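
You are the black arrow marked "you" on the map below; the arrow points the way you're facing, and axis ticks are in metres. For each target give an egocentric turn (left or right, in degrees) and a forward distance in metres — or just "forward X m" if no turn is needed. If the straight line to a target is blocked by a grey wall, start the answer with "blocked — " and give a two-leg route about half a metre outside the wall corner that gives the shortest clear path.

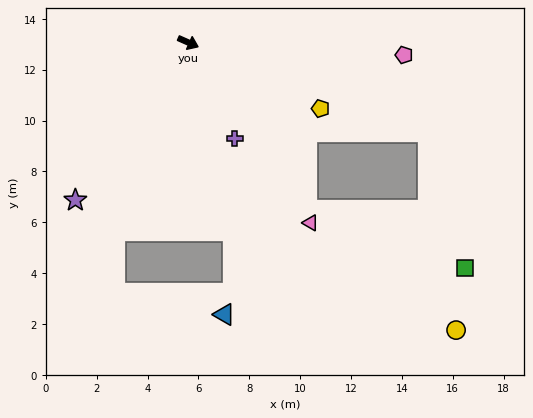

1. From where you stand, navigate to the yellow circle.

blocked — turn left 4°, forward 10.1 m, then turn right 62°, forward 7.9 m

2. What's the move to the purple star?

turn right 102°, forward 7.6 m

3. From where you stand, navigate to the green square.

blocked — turn left 4°, forward 10.1 m, then turn right 55°, forward 5.6 m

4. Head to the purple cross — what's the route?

turn right 40°, forward 4.2 m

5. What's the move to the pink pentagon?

turn left 21°, forward 8.5 m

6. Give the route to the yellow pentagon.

turn right 3°, forward 5.8 m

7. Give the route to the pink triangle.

turn right 32°, forward 8.6 m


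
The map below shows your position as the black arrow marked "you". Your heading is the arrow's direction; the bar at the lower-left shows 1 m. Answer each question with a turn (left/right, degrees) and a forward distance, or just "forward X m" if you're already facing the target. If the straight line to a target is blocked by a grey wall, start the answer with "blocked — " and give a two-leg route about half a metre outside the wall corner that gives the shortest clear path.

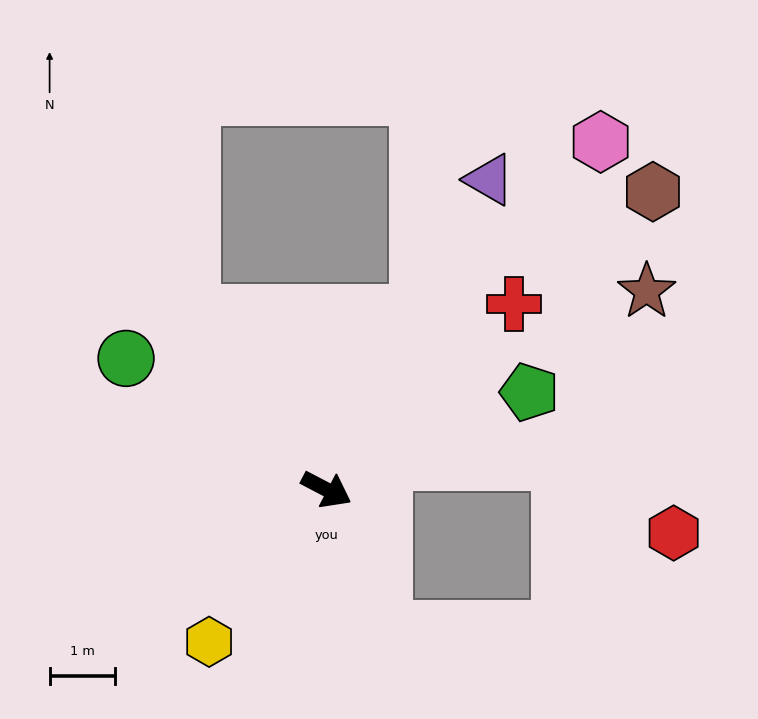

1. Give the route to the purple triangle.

turn left 90°, forward 5.3 m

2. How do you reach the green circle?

turn left 174°, forward 3.7 m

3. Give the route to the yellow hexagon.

turn right 100°, forward 2.9 m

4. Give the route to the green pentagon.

turn left 53°, forward 3.4 m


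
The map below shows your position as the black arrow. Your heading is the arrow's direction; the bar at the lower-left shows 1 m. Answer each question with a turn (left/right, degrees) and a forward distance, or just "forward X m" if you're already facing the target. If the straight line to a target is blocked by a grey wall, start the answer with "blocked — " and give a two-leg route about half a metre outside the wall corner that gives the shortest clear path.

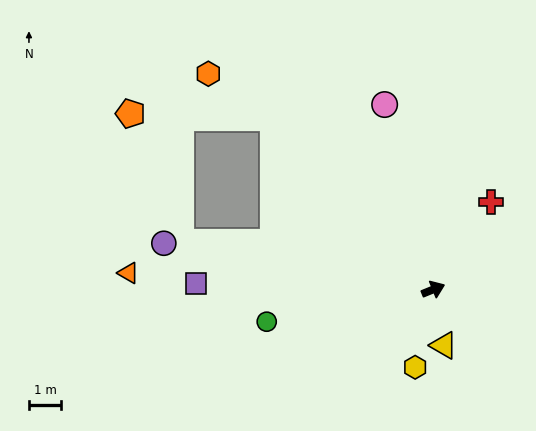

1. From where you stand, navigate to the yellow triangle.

turn right 102°, forward 1.8 m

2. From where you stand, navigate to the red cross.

turn left 35°, forward 3.2 m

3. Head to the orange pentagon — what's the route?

blocked — turn left 111°, forward 7.2 m, then turn left 45°, forward 4.4 m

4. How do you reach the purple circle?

turn left 148°, forward 8.4 m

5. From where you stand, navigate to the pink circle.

turn left 83°, forward 5.9 m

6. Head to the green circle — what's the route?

turn left 169°, forward 5.2 m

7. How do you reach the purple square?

turn left 156°, forward 7.3 m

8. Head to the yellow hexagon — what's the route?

turn right 125°, forward 2.5 m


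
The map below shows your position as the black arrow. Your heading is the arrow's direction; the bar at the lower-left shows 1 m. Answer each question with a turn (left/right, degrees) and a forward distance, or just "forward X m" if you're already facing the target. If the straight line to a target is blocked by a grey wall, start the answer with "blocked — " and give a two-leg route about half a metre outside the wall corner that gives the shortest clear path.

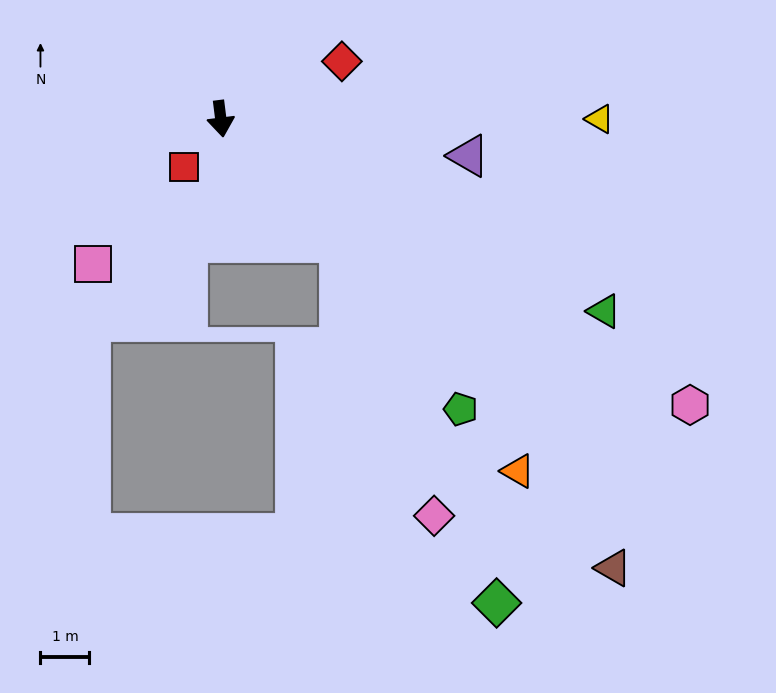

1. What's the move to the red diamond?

turn left 108°, forward 2.7 m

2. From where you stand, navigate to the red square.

turn right 44°, forward 1.2 m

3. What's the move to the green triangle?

turn left 56°, forward 8.8 m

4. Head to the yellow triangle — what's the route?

turn left 83°, forward 7.7 m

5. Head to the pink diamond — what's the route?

blocked — turn left 37°, forward 3.5 m, then turn right 25°, forward 5.9 m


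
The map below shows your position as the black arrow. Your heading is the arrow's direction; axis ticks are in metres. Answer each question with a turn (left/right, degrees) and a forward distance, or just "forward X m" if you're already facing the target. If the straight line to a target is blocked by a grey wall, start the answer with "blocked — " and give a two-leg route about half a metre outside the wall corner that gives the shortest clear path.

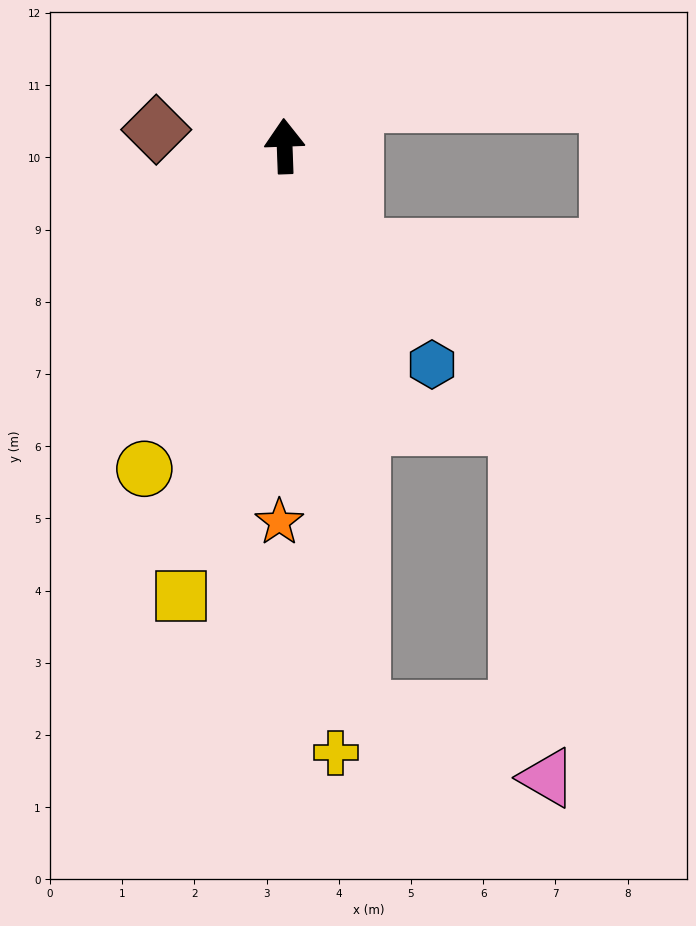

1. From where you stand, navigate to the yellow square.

turn left 165°, forward 6.4 m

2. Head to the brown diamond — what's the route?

turn left 81°, forward 1.8 m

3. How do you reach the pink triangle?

blocked — turn right 175°, forward 7.9 m, then turn left 63°, forward 2.8 m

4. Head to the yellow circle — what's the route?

turn left 154°, forward 4.9 m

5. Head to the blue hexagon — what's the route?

turn right 148°, forward 3.6 m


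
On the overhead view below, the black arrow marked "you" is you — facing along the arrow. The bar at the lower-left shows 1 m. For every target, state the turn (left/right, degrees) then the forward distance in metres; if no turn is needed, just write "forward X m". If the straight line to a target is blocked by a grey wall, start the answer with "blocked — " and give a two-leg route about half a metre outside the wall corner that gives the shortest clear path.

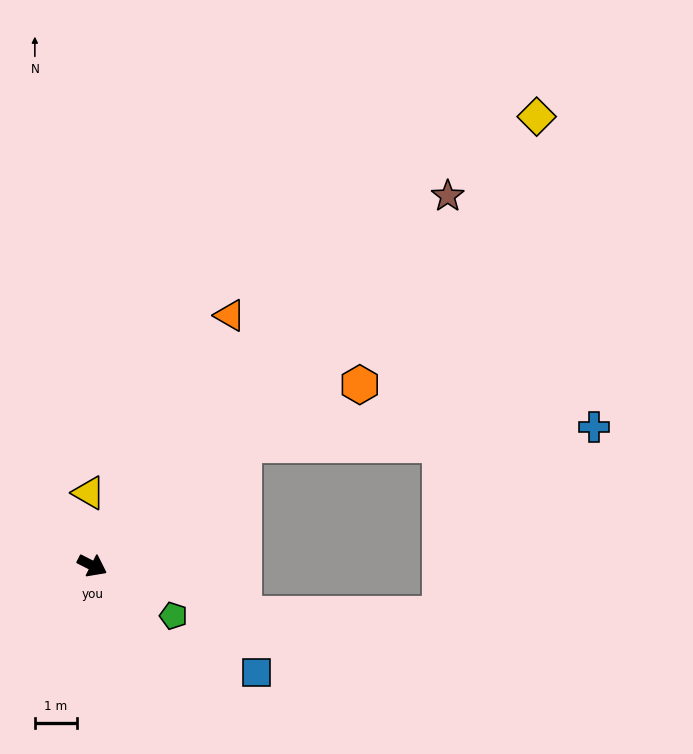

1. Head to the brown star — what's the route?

turn left 73°, forward 12.2 m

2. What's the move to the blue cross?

blocked — turn left 65°, forward 4.6 m, then turn right 35°, forward 8.3 m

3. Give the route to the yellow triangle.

turn left 120°, forward 1.7 m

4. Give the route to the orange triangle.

turn left 88°, forward 6.8 m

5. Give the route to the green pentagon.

turn right 5°, forward 2.3 m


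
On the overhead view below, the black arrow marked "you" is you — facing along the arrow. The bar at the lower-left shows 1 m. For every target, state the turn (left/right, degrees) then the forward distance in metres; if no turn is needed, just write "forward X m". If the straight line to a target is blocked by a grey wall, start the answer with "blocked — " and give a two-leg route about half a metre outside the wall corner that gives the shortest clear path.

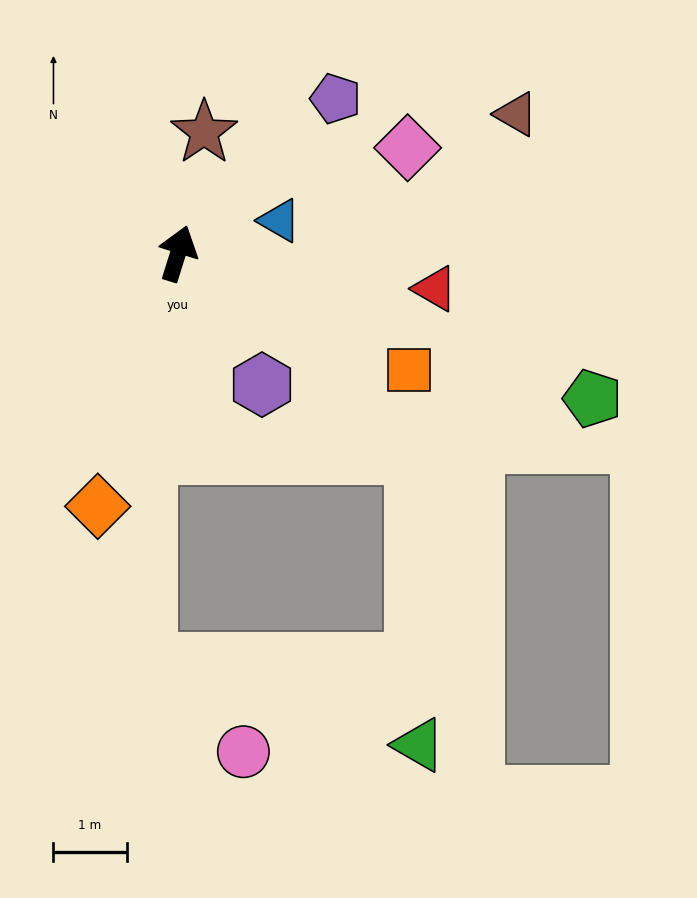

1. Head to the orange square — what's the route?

turn right 99°, forward 3.5 m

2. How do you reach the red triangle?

turn right 80°, forward 3.5 m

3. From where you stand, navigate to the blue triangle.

turn right 55°, forward 1.5 m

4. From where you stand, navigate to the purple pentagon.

turn right 28°, forward 3.0 m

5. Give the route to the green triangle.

blocked — turn right 113°, forward 4.3 m, then turn right 49°, forward 4.0 m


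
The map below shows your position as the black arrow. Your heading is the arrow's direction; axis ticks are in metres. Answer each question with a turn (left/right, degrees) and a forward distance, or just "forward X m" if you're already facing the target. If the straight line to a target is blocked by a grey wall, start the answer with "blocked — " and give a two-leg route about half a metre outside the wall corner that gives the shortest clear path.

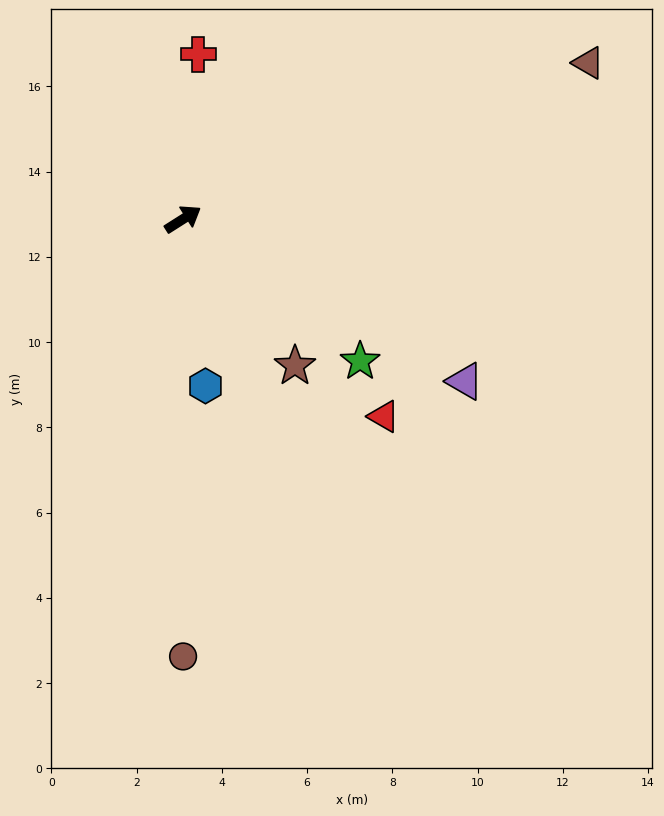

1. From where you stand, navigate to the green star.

turn right 71°, forward 5.3 m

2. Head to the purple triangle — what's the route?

turn right 62°, forward 7.6 m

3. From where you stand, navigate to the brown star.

turn right 85°, forward 4.3 m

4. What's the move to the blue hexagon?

turn right 115°, forward 3.9 m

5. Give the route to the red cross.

turn left 52°, forward 3.9 m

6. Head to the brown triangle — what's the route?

turn right 11°, forward 10.2 m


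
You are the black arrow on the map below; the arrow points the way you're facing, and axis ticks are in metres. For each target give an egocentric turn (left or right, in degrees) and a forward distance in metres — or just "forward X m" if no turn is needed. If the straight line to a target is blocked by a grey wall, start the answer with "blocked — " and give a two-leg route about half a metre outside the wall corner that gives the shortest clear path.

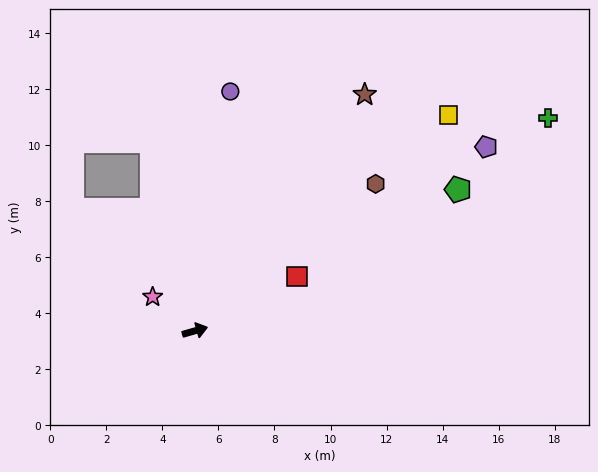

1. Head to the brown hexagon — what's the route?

turn left 23°, forward 8.3 m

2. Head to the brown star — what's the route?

turn left 38°, forward 10.4 m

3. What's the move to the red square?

turn left 12°, forward 4.1 m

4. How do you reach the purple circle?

turn left 66°, forward 8.6 m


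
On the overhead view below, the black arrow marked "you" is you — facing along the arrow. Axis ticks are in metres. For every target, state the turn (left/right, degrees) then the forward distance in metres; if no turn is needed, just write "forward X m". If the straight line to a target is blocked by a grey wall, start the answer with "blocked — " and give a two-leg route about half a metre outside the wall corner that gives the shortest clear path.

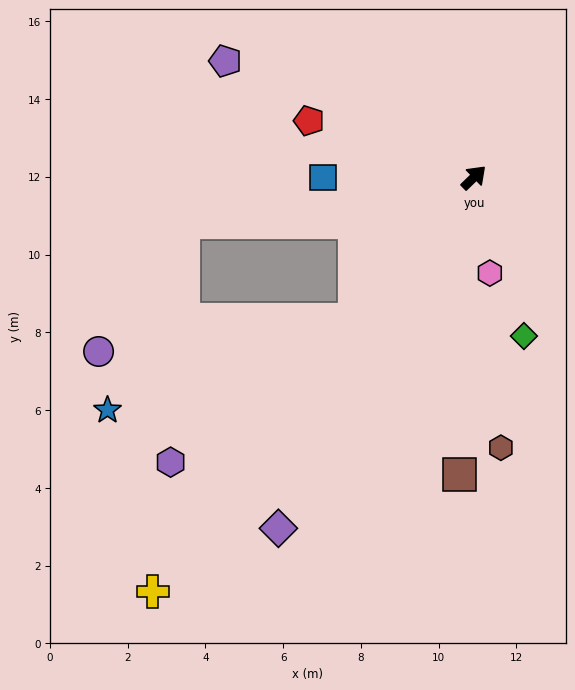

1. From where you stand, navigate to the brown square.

turn right 137°, forward 7.6 m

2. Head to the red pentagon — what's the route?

turn left 117°, forward 4.5 m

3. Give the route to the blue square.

turn left 136°, forward 3.9 m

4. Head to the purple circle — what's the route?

blocked — turn right 174°, forward 4.8 m, then turn right 43°, forward 6.6 m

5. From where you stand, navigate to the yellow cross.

turn right 172°, forward 13.5 m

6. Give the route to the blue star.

blocked — turn right 174°, forward 4.8 m, then turn right 30°, forward 6.8 m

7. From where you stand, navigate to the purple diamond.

turn right 163°, forward 10.3 m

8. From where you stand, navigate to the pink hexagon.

turn right 125°, forward 2.5 m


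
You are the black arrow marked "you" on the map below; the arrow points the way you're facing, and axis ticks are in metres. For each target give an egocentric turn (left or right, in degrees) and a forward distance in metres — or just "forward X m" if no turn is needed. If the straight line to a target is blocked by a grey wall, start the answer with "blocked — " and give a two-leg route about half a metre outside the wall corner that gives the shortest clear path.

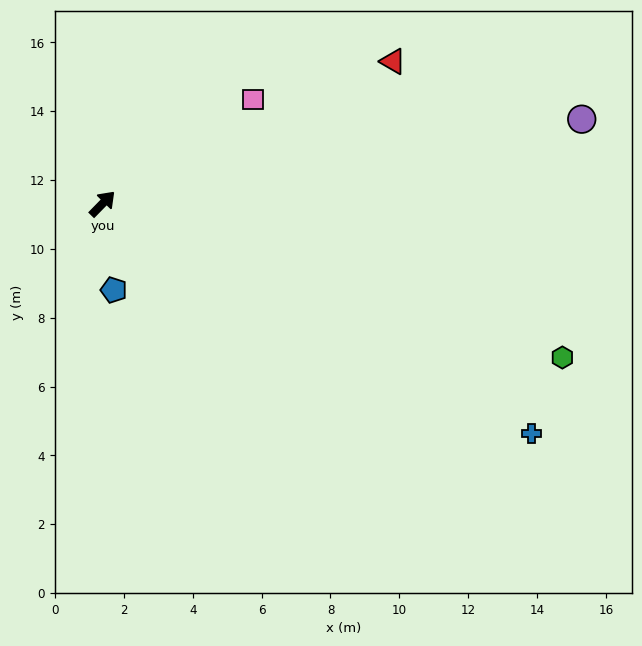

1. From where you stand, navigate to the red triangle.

turn right 20°, forward 9.4 m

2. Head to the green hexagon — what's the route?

turn right 64°, forward 14.1 m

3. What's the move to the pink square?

turn right 11°, forward 5.3 m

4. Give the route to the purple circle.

turn right 36°, forward 14.1 m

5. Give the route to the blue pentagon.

turn right 128°, forward 2.5 m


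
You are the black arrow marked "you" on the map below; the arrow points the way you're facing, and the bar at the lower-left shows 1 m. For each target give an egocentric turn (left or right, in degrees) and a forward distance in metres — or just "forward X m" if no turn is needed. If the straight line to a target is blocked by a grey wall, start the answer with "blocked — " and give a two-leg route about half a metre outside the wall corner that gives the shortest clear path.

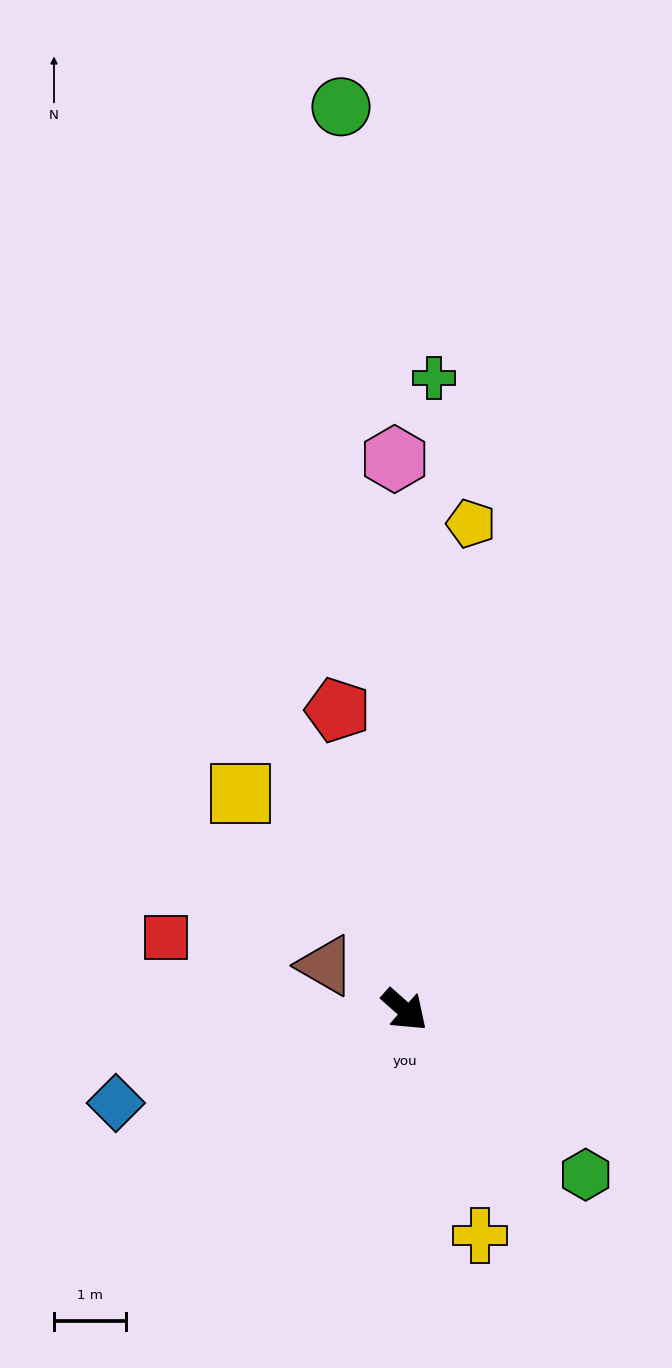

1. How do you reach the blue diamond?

turn right 121°, forward 4.2 m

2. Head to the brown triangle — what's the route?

turn right 168°, forward 1.3 m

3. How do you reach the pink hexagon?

turn left 133°, forward 7.6 m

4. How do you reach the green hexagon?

forward 3.4 m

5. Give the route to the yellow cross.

turn right 30°, forward 3.3 m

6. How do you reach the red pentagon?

turn left 144°, forward 4.3 m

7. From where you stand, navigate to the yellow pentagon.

turn left 124°, forward 6.8 m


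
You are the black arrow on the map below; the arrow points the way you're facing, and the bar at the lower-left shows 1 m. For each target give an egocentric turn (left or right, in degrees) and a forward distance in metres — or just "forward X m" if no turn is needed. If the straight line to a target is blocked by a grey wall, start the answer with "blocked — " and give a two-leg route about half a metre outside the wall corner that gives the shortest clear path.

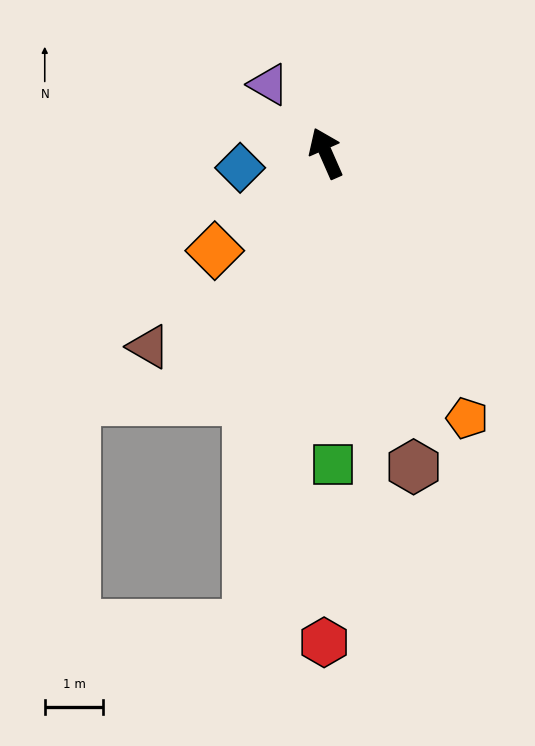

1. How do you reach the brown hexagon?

turn left 172°, forward 5.6 m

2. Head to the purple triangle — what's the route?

turn left 16°, forward 1.5 m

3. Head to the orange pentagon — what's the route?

turn right 176°, forward 5.1 m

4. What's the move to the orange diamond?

turn left 108°, forward 2.5 m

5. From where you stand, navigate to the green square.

turn left 158°, forward 5.3 m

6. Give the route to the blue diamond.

turn left 76°, forward 1.5 m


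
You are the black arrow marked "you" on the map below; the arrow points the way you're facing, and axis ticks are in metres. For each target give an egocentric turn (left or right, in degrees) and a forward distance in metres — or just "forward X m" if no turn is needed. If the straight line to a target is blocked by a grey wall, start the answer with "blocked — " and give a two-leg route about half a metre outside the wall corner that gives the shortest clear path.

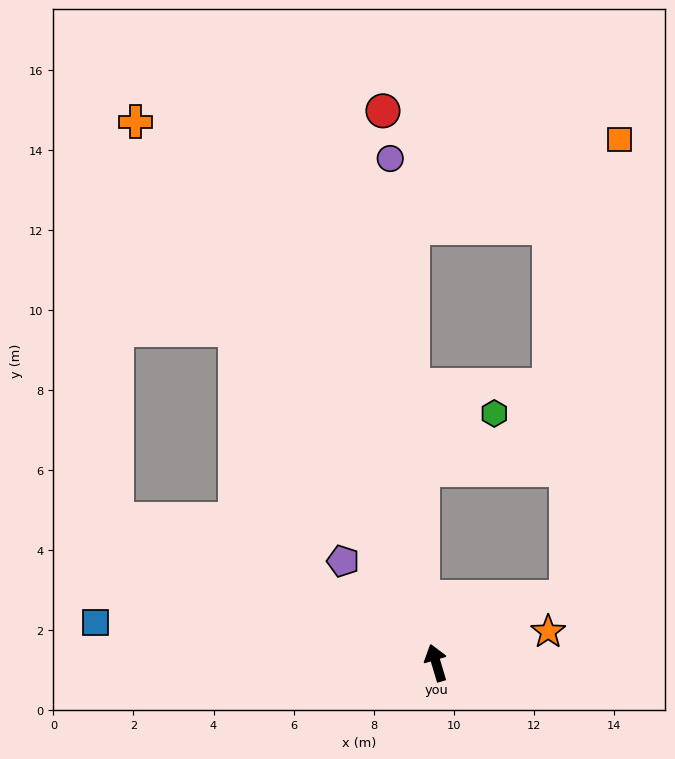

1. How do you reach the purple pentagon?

turn left 26°, forward 3.4 m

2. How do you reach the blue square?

turn left 67°, forward 8.6 m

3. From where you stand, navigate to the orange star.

turn right 91°, forward 2.9 m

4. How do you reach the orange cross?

turn left 12°, forward 15.5 m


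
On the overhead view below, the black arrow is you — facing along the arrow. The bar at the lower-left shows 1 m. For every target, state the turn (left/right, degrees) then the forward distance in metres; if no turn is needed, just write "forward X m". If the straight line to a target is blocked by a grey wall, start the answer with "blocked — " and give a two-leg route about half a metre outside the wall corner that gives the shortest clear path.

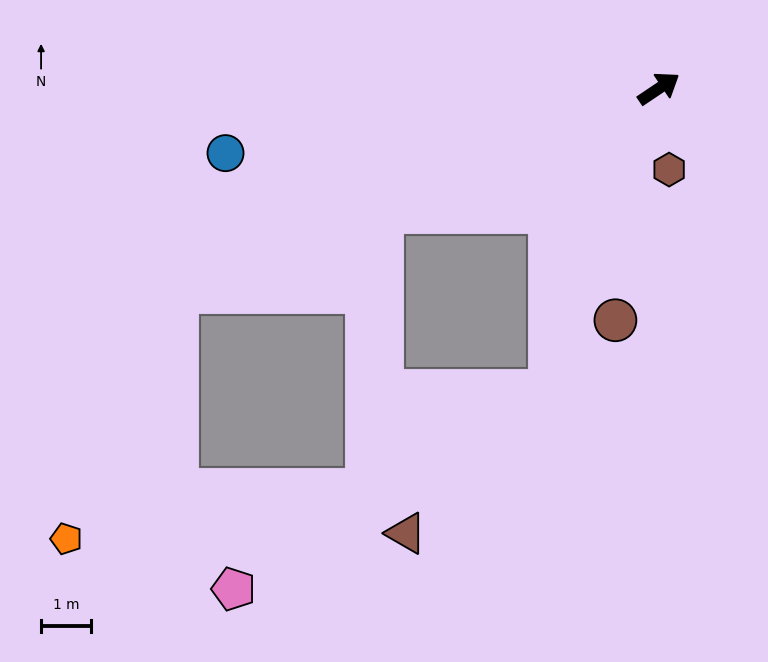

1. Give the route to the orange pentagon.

blocked — turn left 169°, forward 10.4 m, then turn left 43°, forward 5.4 m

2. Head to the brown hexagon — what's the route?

turn right 117°, forward 1.6 m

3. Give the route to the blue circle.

turn left 155°, forward 8.7 m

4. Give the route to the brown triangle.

blocked — turn right 144°, forward 6.4 m, then turn right 25°, forward 4.0 m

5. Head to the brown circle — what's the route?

turn right 135°, forward 4.7 m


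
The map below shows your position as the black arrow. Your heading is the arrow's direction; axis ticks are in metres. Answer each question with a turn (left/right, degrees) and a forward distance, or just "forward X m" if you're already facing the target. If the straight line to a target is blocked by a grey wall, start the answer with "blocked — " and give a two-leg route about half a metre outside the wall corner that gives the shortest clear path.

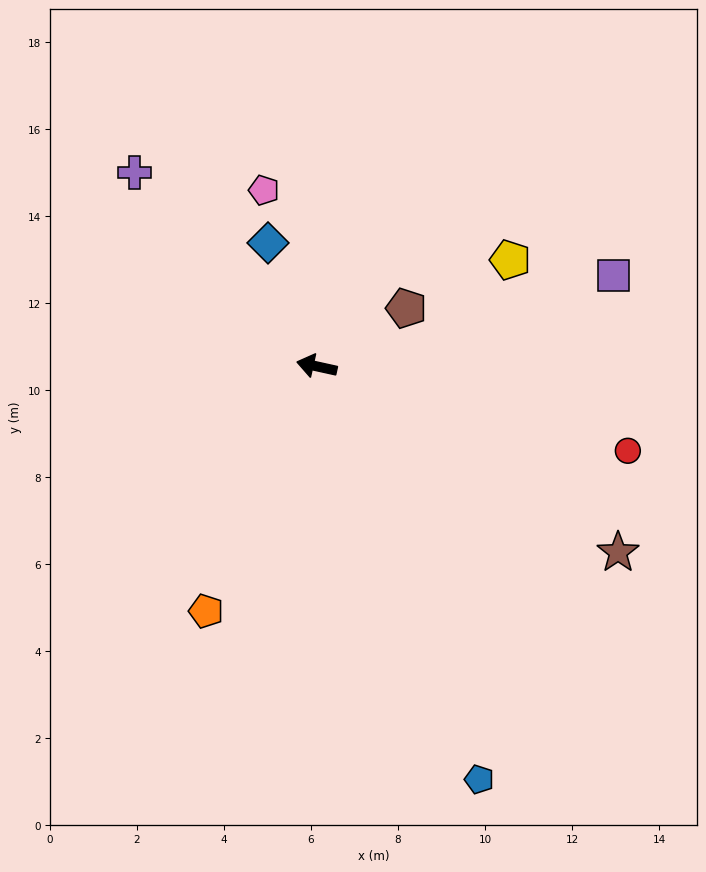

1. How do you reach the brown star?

turn left 161°, forward 8.1 m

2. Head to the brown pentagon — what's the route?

turn right 135°, forward 2.5 m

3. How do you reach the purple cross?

turn right 34°, forward 6.1 m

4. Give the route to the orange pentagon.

turn left 78°, forward 6.2 m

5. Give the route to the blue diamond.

turn right 56°, forward 3.1 m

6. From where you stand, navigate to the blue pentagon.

turn left 124°, forward 10.2 m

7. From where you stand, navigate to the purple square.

turn right 151°, forward 7.1 m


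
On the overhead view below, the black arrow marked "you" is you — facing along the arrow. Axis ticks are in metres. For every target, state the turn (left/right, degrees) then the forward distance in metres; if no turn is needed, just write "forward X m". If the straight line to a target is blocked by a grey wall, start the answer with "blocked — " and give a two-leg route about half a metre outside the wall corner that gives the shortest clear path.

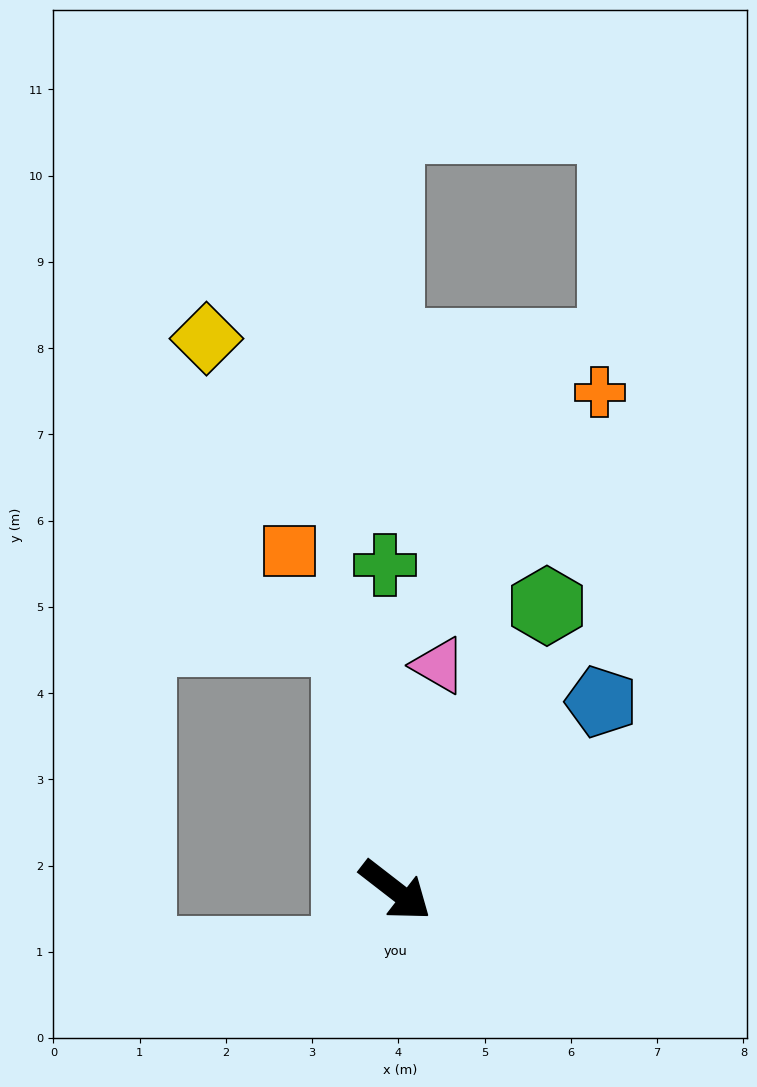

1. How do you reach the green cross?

turn left 130°, forward 3.8 m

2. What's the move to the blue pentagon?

turn left 80°, forward 3.2 m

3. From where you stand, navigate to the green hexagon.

turn left 100°, forward 3.7 m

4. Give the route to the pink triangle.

turn left 117°, forward 2.7 m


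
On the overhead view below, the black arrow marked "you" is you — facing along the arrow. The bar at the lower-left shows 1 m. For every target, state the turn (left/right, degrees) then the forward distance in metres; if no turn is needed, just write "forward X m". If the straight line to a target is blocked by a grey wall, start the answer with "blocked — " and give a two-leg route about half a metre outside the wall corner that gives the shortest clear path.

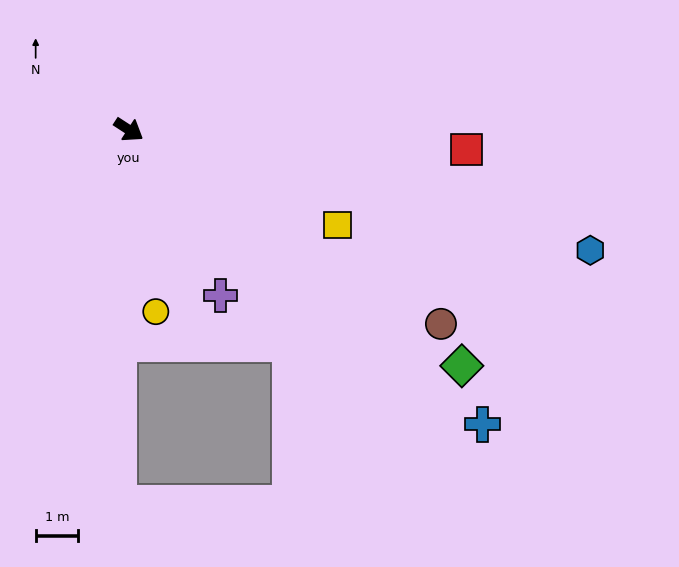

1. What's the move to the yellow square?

turn left 8°, forward 5.4 m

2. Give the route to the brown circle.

forward 8.7 m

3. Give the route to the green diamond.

turn right 2°, forward 9.6 m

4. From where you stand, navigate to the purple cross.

turn right 28°, forward 4.5 m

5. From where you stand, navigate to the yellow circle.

turn right 49°, forward 4.3 m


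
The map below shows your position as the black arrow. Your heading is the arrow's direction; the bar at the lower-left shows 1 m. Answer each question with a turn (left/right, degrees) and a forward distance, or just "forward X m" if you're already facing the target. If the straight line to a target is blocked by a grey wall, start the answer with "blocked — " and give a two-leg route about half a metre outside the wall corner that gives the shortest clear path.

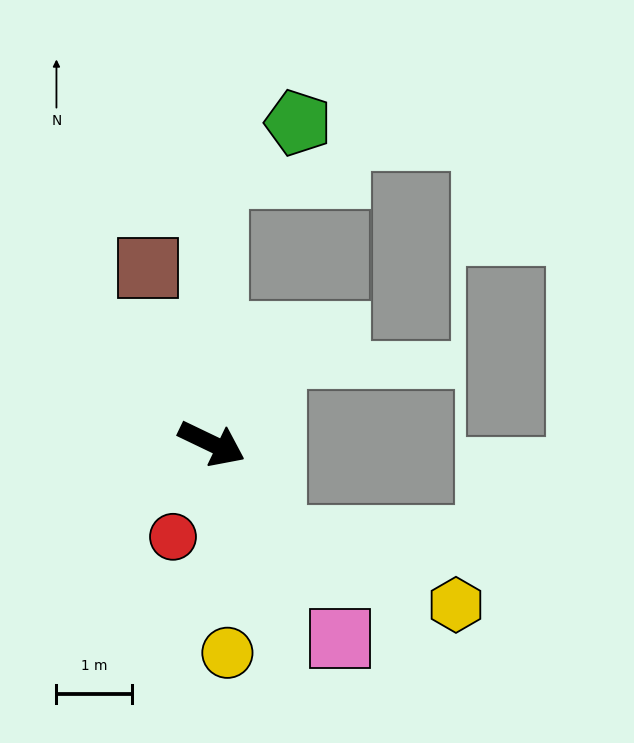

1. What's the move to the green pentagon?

blocked — turn left 115°, forward 3.5 m, then turn right 57°, forward 1.3 m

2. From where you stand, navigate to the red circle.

turn right 87°, forward 1.3 m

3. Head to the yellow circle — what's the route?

turn right 60°, forward 2.8 m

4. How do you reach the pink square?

turn right 31°, forward 3.1 m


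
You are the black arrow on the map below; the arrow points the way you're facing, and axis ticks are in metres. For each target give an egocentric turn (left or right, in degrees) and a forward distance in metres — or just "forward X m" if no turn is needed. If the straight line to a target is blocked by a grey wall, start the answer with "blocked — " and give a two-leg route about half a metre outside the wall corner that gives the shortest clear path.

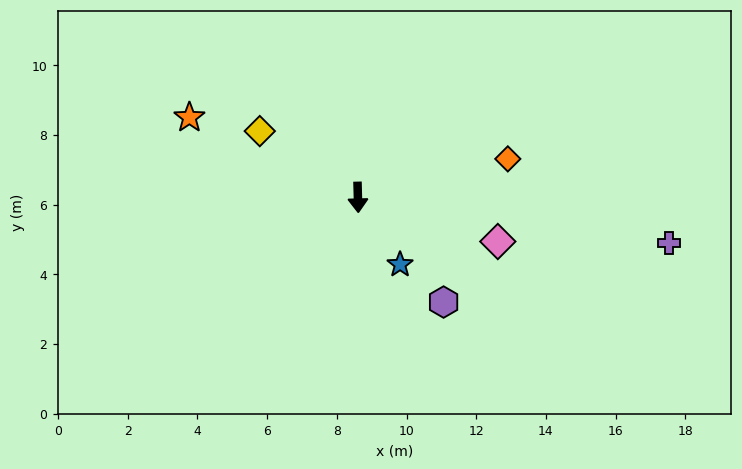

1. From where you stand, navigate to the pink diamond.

turn left 71°, forward 4.2 m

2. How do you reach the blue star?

turn left 31°, forward 2.3 m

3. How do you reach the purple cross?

turn left 80°, forward 9.0 m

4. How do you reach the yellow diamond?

turn right 126°, forward 3.4 m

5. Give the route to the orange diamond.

turn left 103°, forward 4.4 m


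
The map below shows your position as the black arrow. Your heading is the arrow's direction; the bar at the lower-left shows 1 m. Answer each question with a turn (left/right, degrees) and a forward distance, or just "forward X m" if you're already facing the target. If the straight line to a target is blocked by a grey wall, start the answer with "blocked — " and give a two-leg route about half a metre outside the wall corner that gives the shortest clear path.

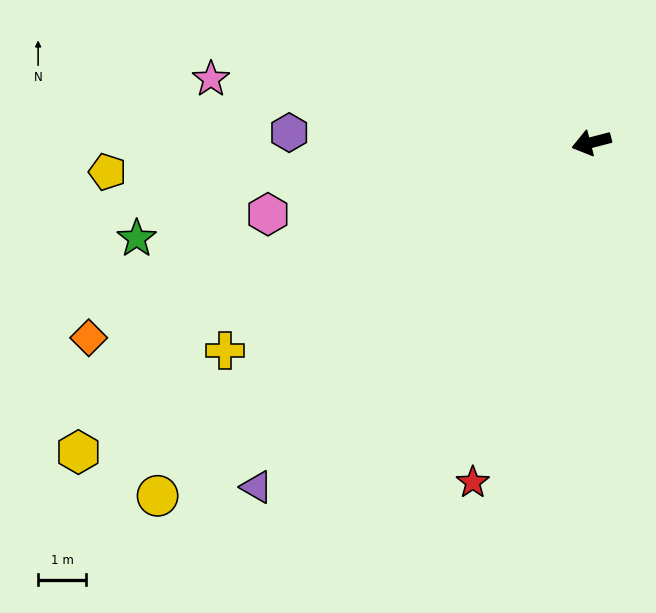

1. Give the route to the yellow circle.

turn left 25°, forward 11.7 m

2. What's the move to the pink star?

turn right 24°, forward 8.1 m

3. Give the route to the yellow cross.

turn left 15°, forward 8.8 m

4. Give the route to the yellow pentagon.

turn right 11°, forward 10.2 m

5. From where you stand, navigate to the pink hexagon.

turn right 2°, forward 7.0 m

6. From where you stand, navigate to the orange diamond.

turn left 7°, forward 11.3 m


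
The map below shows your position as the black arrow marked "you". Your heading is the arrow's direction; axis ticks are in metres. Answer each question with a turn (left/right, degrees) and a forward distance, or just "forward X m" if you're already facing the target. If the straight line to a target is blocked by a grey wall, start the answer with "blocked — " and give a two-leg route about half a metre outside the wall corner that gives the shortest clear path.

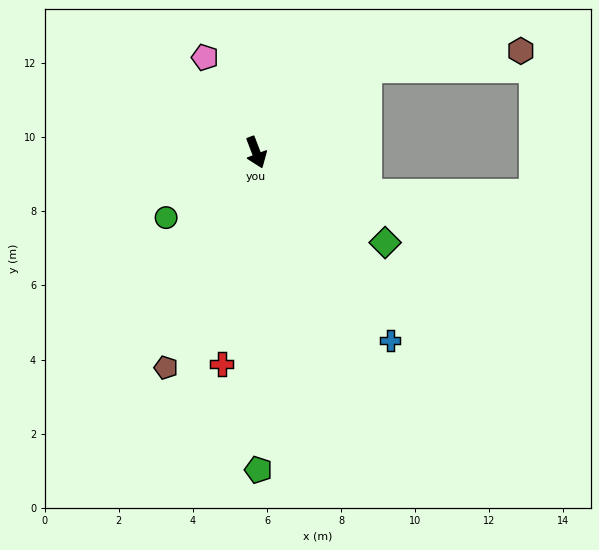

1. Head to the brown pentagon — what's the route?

turn right 44°, forward 6.3 m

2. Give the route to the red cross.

turn right 30°, forward 5.8 m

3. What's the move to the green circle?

turn right 75°, forward 3.0 m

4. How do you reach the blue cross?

turn left 14°, forward 6.2 m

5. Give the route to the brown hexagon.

blocked — turn left 107°, forward 3.7 m, then turn right 32°, forward 4.2 m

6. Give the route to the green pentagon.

turn right 21°, forward 8.6 m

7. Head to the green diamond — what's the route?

turn left 34°, forward 4.2 m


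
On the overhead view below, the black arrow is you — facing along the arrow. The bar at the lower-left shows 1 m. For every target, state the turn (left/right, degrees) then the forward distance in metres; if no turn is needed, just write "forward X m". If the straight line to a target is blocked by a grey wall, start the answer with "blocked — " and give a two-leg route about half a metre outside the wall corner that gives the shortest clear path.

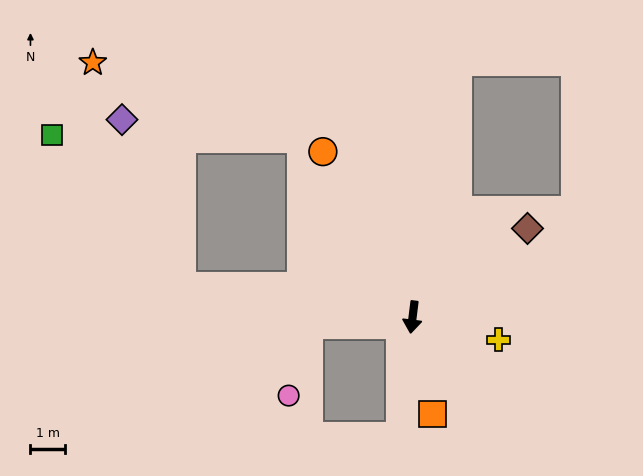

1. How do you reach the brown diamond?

turn left 135°, forward 4.3 m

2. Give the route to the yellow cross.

turn left 82°, forward 2.6 m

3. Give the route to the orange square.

turn left 19°, forward 2.9 m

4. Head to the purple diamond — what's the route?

blocked — turn right 91°, forward 6.8 m, then turn right 62°, forward 5.2 m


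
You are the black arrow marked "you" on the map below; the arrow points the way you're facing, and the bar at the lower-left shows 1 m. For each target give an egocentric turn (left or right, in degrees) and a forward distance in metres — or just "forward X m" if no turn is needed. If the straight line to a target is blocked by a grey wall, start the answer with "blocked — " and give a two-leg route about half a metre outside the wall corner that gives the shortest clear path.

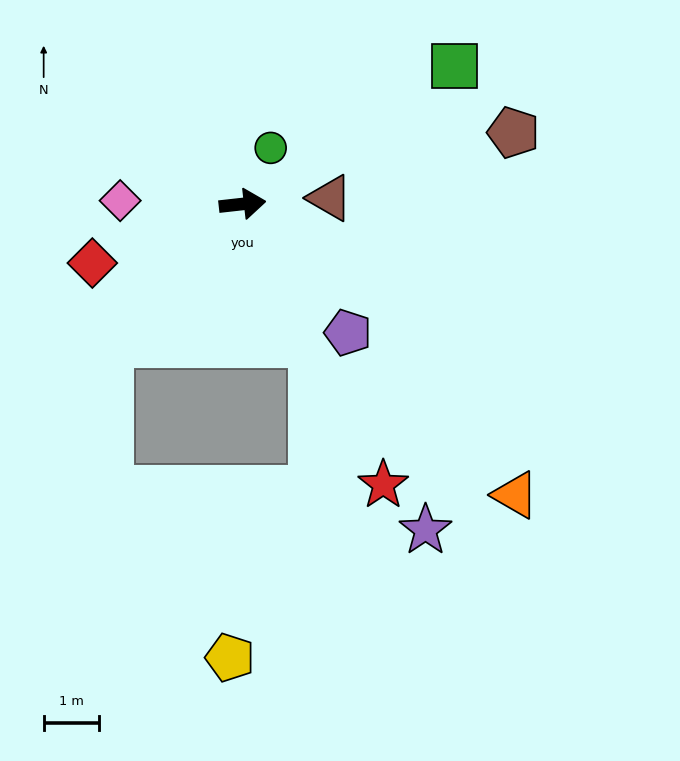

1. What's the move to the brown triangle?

turn right 2°, forward 1.6 m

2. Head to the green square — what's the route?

turn left 27°, forward 4.5 m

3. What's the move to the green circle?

turn left 57°, forward 1.1 m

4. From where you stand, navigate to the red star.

turn right 70°, forward 5.6 m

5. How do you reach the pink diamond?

turn left 172°, forward 2.2 m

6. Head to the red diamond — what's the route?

turn right 165°, forward 2.9 m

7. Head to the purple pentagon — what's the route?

turn right 57°, forward 3.0 m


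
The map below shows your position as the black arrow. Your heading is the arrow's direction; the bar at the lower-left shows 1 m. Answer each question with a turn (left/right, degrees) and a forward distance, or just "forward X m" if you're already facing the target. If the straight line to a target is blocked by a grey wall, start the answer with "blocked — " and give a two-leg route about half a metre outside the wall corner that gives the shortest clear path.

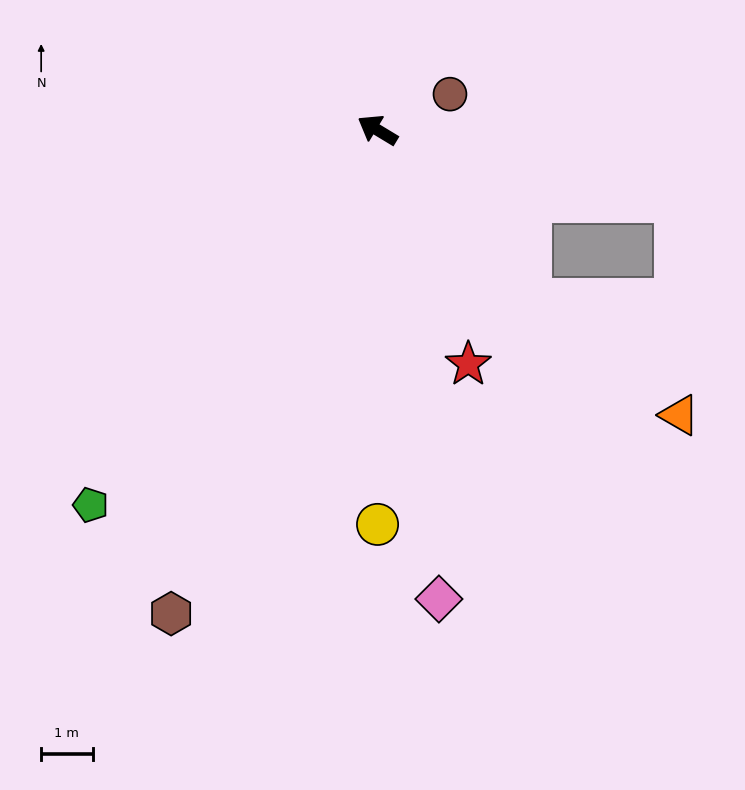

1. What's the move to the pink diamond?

turn left 129°, forward 9.2 m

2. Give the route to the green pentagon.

turn left 84°, forward 9.2 m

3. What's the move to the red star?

turn left 142°, forward 4.9 m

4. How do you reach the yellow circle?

turn left 121°, forward 7.7 m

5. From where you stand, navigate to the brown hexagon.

turn left 98°, forward 10.2 m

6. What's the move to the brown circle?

turn right 123°, forward 1.6 m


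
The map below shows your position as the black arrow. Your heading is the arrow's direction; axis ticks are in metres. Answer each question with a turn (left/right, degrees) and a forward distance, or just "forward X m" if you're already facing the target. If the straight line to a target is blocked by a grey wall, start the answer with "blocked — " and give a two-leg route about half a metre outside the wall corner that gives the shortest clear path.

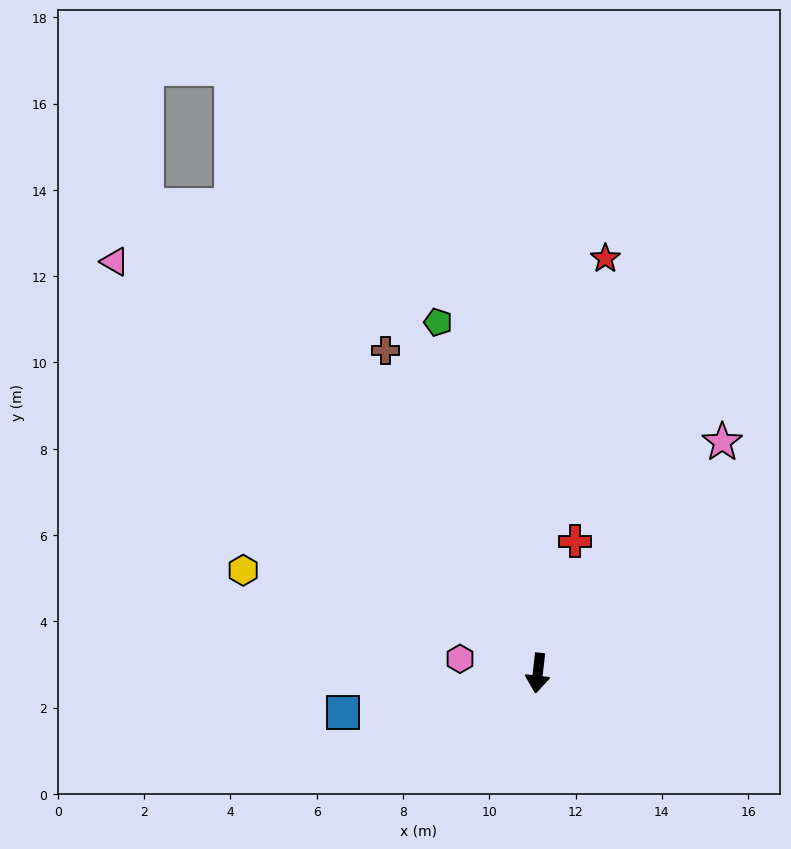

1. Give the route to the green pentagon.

turn right 158°, forward 8.5 m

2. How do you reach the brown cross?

turn right 148°, forward 8.3 m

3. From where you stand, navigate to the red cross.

turn left 171°, forward 3.2 m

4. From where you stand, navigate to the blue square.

turn right 72°, forward 4.6 m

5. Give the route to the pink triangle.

turn right 128°, forward 13.7 m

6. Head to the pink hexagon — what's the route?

turn right 94°, forward 1.8 m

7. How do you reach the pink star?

turn left 148°, forward 6.9 m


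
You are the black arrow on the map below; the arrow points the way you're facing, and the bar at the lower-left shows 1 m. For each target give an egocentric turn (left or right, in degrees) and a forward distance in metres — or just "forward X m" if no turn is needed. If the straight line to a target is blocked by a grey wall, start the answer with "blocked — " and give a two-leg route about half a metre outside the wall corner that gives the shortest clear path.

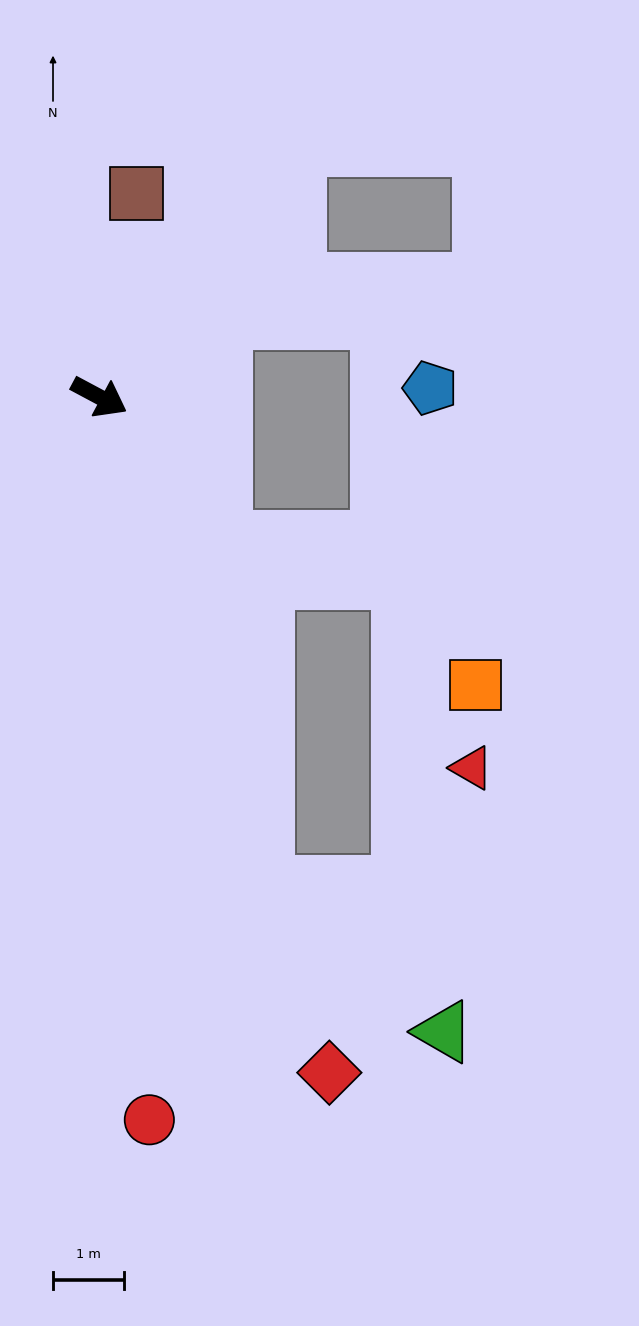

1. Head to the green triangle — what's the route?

blocked — turn right 43°, forward 7.3 m, then turn left 32°, forward 3.2 m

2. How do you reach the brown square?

turn left 108°, forward 2.9 m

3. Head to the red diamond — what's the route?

turn right 43°, forward 10.0 m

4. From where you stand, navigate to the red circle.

turn right 58°, forward 10.2 m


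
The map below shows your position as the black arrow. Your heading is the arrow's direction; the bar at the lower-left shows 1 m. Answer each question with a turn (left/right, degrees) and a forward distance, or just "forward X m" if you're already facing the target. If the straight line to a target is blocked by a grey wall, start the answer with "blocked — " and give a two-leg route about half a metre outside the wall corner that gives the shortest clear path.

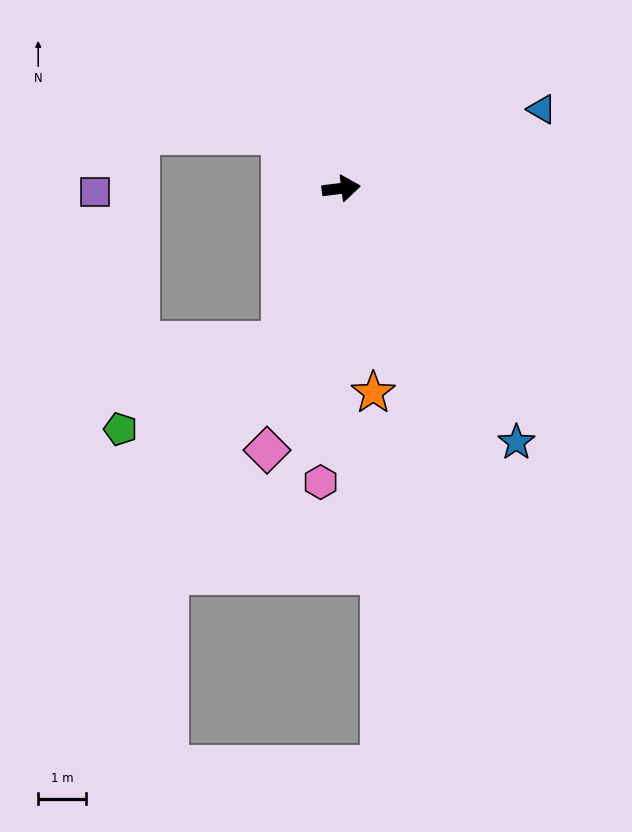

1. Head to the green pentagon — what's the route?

blocked — turn right 119°, forward 3.4 m, then turn right 39°, forward 3.8 m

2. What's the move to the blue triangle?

turn left 14°, forward 4.5 m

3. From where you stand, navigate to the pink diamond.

turn right 113°, forward 5.7 m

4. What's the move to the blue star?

turn right 62°, forward 6.4 m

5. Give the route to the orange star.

turn right 88°, forward 4.3 m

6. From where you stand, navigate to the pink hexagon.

turn right 101°, forward 6.1 m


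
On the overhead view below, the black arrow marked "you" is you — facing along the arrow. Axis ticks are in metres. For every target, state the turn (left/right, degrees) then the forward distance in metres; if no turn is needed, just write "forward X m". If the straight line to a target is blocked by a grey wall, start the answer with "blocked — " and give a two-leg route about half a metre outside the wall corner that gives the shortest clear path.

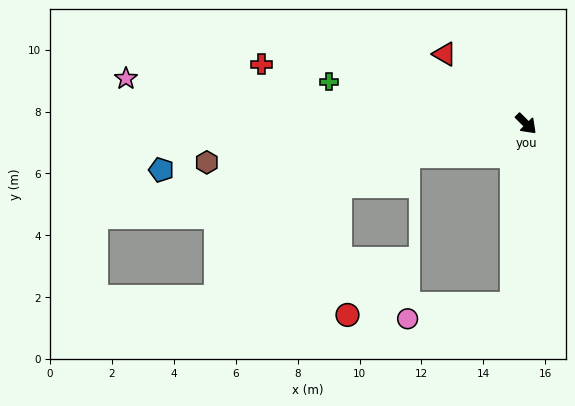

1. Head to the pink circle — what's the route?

blocked — turn right 49°, forward 5.9 m, then turn right 78°, forward 3.4 m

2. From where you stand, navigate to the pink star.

turn right 141°, forward 13.0 m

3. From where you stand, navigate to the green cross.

turn right 147°, forward 6.5 m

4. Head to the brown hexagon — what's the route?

turn right 128°, forward 10.4 m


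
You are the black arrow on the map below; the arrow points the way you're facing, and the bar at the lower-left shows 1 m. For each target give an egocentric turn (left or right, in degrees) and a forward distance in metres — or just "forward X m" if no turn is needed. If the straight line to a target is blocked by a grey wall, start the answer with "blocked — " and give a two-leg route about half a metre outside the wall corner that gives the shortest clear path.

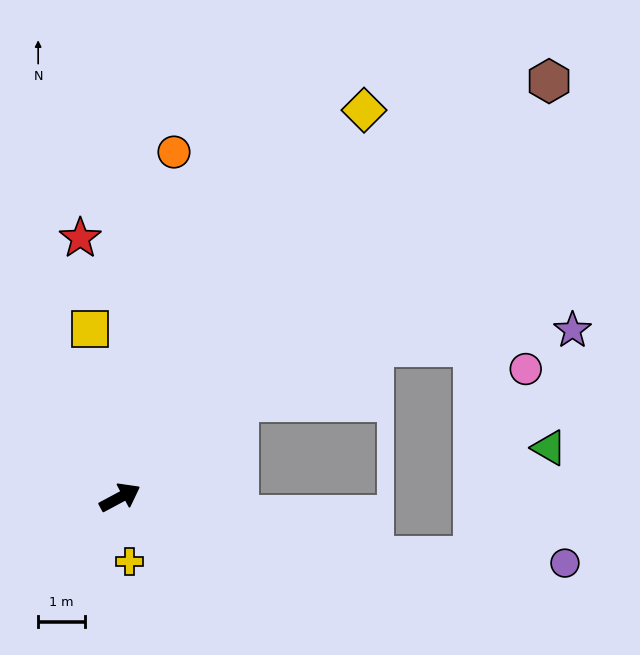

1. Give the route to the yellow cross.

turn right 110°, forward 1.4 m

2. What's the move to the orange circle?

turn left 53°, forward 7.5 m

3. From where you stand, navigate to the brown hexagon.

turn left 16°, forward 12.8 m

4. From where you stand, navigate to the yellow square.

turn left 72°, forward 3.7 m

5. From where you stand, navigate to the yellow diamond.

turn left 30°, forward 9.8 m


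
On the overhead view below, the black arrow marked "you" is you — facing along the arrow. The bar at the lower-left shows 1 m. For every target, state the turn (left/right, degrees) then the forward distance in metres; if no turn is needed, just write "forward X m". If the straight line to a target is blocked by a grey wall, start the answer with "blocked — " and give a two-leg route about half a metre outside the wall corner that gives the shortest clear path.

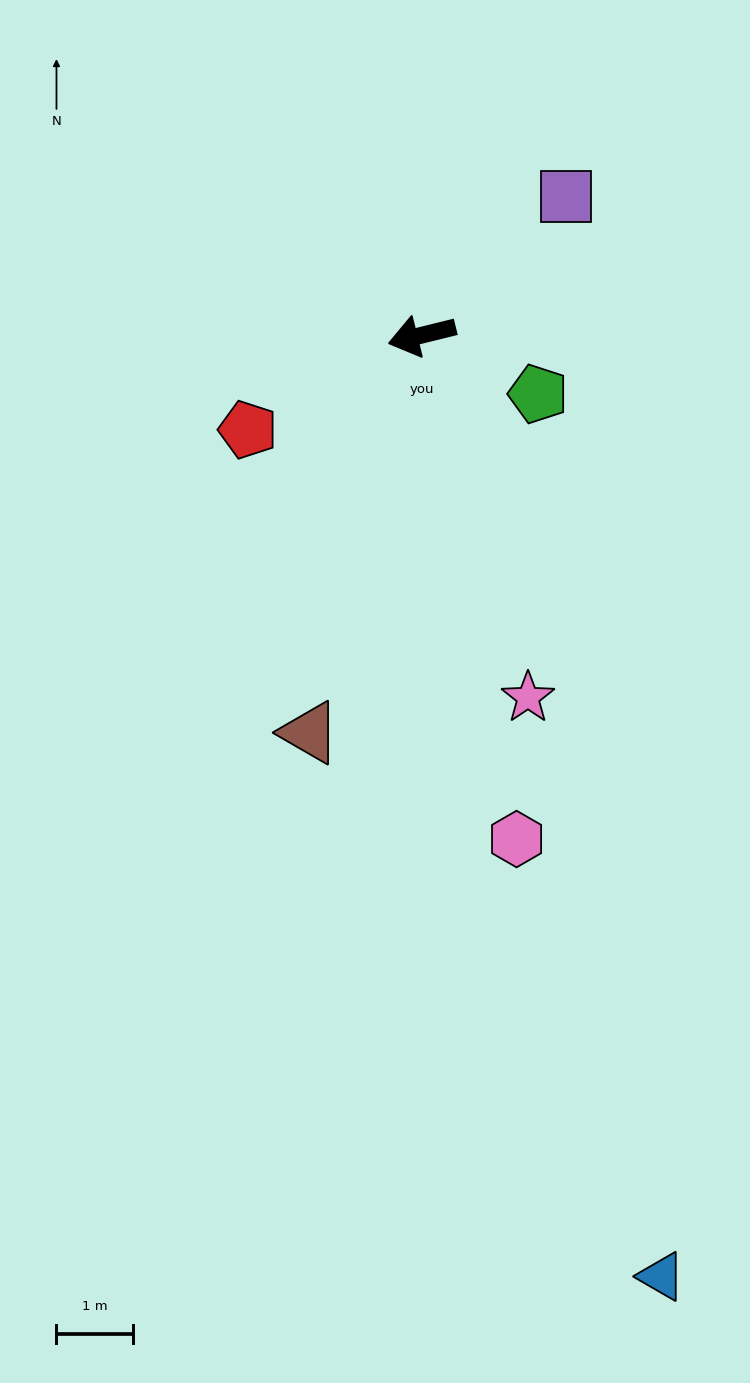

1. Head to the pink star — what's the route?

turn left 92°, forward 4.9 m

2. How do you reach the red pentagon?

turn left 15°, forward 2.6 m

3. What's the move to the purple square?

turn right 150°, forward 2.6 m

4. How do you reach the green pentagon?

turn left 139°, forward 1.7 m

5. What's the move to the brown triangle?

turn left 60°, forward 5.4 m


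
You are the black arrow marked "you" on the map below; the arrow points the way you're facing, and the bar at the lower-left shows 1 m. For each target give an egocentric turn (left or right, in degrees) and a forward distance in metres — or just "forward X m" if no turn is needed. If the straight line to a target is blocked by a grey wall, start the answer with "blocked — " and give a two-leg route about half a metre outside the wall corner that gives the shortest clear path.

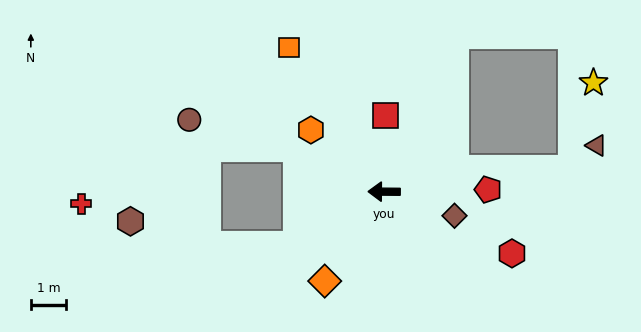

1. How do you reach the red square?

turn right 90°, forward 2.2 m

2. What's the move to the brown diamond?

turn left 162°, forward 2.1 m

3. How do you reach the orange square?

turn right 56°, forward 4.9 m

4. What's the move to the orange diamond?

turn left 57°, forward 3.1 m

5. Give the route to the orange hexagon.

turn right 40°, forward 2.7 m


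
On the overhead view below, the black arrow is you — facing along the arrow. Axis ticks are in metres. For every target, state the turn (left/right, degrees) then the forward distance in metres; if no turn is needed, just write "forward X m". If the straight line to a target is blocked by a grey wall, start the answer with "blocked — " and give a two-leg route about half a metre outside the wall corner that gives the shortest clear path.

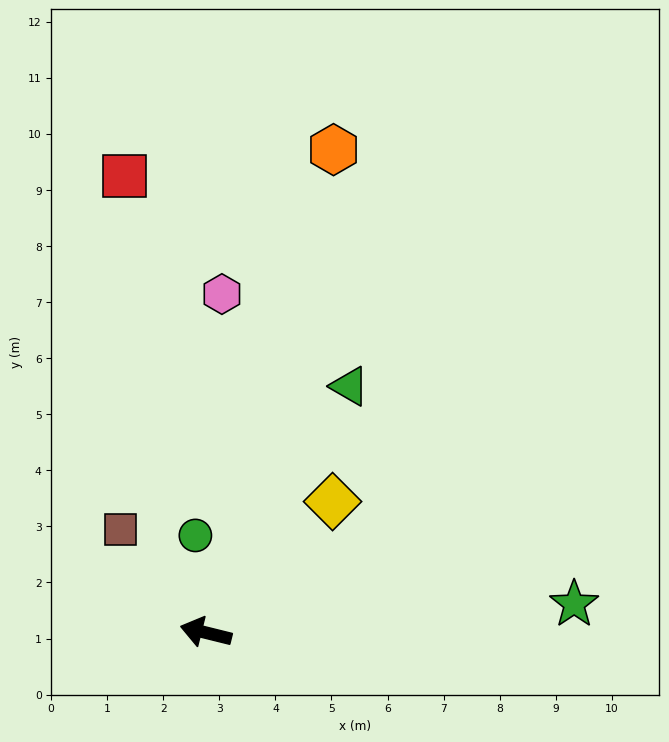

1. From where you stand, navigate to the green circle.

turn right 70°, forward 1.7 m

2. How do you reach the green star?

turn right 162°, forward 6.6 m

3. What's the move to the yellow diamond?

turn right 120°, forward 3.3 m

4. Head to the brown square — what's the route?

turn right 36°, forward 2.4 m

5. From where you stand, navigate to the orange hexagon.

turn right 91°, forward 8.9 m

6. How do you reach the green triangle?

turn right 106°, forward 5.1 m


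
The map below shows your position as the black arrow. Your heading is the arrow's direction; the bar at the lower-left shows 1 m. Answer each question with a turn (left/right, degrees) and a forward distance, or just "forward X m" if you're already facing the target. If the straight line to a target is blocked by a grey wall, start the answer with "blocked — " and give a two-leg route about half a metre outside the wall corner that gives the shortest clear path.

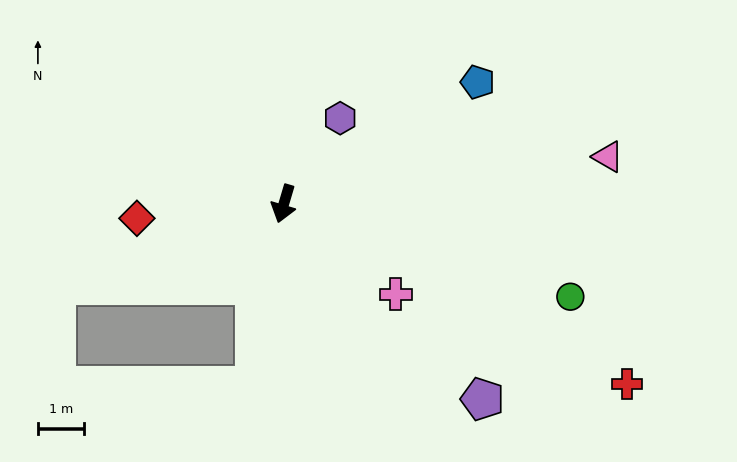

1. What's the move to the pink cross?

turn left 68°, forward 3.1 m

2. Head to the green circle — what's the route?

turn left 89°, forward 6.5 m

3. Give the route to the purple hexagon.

turn left 163°, forward 2.2 m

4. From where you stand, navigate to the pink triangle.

turn left 115°, forward 7.1 m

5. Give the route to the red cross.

turn left 79°, forward 8.4 m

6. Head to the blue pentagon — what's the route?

turn left 139°, forward 4.9 m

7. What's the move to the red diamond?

turn right 68°, forward 3.2 m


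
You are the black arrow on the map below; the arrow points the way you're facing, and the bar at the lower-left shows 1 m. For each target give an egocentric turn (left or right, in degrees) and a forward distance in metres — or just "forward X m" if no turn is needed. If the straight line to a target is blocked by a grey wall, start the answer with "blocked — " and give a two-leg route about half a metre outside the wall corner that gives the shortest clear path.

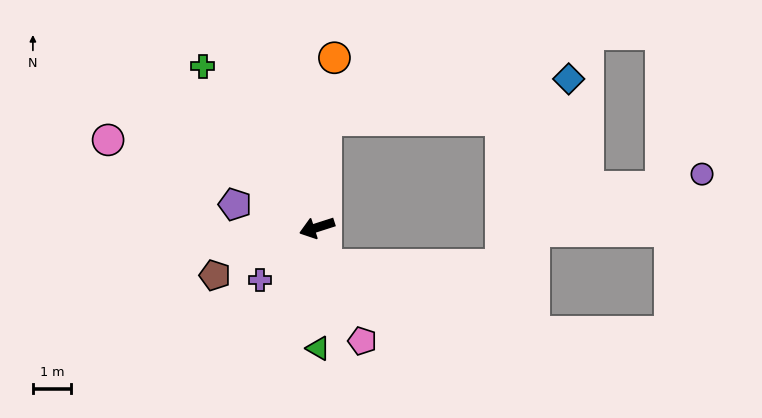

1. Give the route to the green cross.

turn right 72°, forward 5.2 m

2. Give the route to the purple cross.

turn left 25°, forward 2.0 m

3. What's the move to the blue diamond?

blocked — turn right 112°, forward 2.9 m, then turn right 76°, forward 6.5 m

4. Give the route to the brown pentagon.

turn left 7°, forward 3.0 m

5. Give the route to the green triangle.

turn left 73°, forward 3.2 m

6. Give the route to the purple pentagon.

turn right 34°, forward 2.3 m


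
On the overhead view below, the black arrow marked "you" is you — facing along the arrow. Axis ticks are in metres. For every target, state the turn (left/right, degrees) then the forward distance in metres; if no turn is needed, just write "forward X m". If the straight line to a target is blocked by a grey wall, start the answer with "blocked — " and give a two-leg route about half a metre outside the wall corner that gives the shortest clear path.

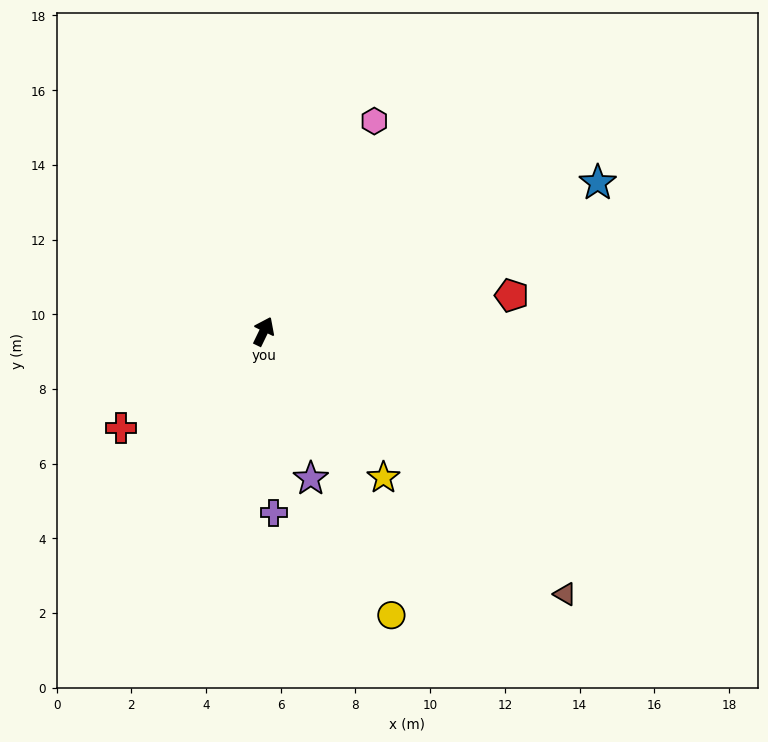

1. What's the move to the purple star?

turn right 136°, forward 4.1 m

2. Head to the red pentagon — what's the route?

turn right 56°, forward 6.7 m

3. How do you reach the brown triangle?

turn right 105°, forward 10.7 m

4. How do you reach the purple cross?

turn right 151°, forward 4.9 m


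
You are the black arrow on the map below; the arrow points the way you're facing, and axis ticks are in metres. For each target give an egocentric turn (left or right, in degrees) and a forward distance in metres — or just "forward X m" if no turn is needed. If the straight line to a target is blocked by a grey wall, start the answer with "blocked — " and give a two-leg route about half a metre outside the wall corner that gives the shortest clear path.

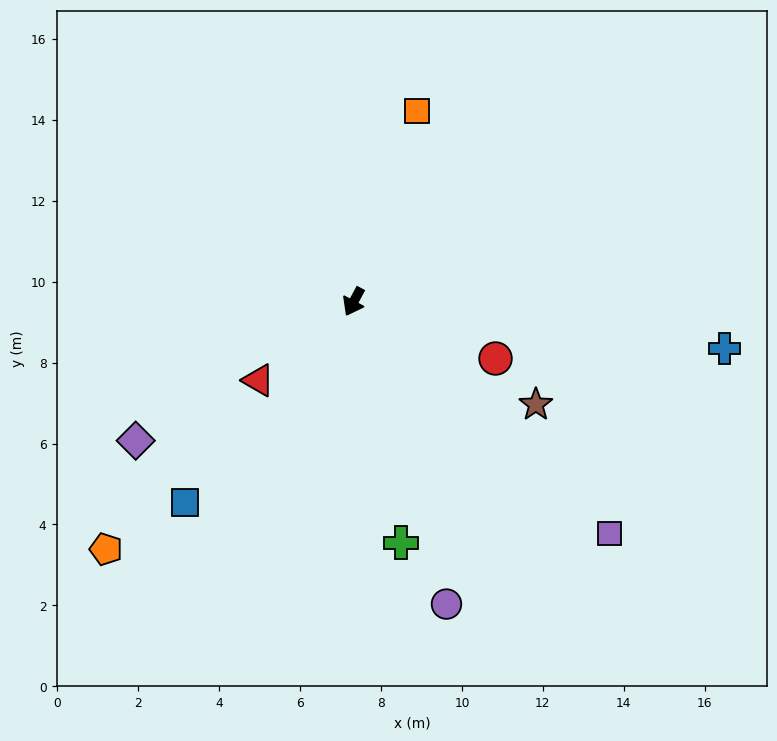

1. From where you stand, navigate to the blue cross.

turn left 111°, forward 9.2 m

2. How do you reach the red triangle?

turn right 22°, forward 3.1 m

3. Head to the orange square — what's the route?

turn right 170°, forward 5.0 m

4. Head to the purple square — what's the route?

turn left 76°, forward 8.5 m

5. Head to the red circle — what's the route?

turn left 96°, forward 3.8 m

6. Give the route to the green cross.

turn left 39°, forward 6.1 m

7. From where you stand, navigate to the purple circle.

turn left 45°, forward 7.8 m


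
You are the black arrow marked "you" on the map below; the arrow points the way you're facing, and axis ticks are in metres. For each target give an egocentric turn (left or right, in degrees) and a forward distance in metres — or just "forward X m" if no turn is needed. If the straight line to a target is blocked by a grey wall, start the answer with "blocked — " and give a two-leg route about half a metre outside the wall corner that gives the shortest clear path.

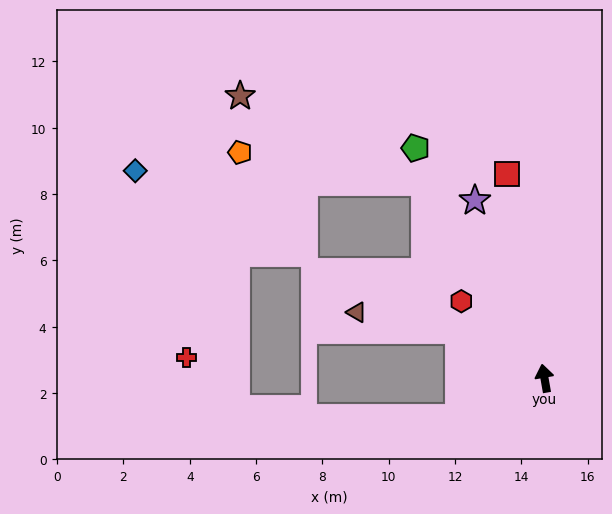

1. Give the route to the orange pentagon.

blocked — turn left 21°, forward 6.9 m, then turn left 50°, forward 5.6 m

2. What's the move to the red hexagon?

turn left 37°, forward 3.4 m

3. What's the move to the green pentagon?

turn left 19°, forward 8.0 m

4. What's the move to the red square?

forward 6.3 m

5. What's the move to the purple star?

turn left 11°, forward 5.8 m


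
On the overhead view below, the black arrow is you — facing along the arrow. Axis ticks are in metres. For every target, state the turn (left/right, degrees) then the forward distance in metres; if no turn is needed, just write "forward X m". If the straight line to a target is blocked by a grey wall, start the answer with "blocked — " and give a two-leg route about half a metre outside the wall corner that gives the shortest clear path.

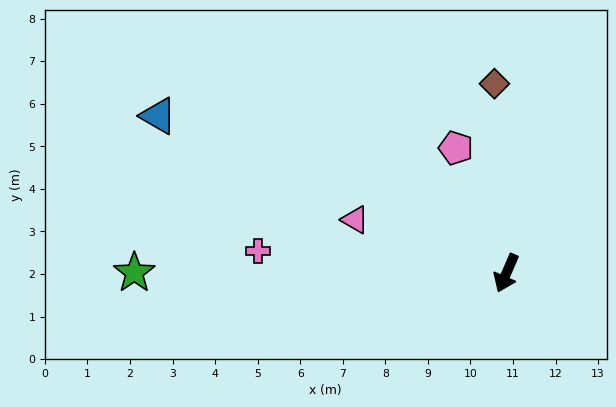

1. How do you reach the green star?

turn right 67°, forward 8.7 m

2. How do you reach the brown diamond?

turn right 153°, forward 4.5 m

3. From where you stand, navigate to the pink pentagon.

turn right 135°, forward 3.2 m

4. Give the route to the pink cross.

turn right 72°, forward 5.9 m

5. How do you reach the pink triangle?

turn right 86°, forward 3.8 m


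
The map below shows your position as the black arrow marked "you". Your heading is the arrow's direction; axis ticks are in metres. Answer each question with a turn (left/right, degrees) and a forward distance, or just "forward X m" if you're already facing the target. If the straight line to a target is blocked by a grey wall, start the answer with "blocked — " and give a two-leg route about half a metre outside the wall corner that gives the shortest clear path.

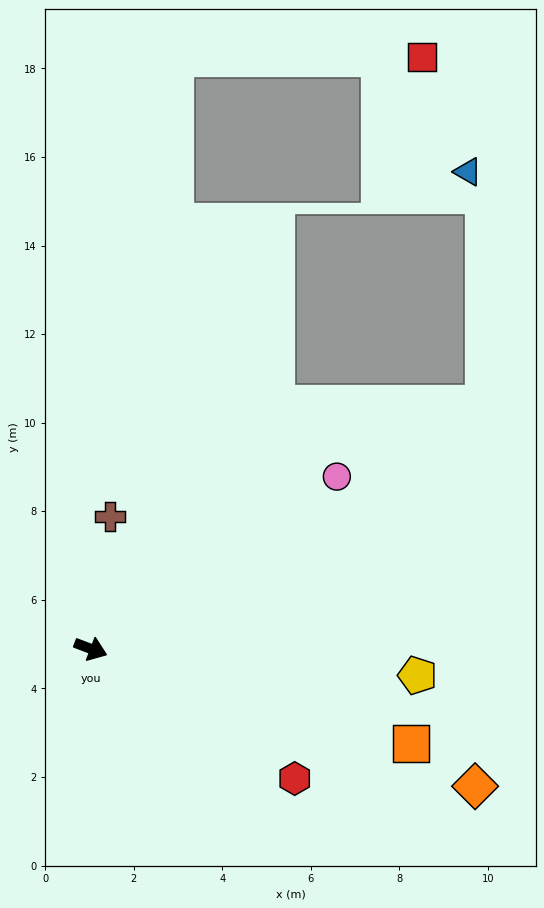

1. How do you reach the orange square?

turn left 4°, forward 7.5 m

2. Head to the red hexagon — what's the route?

turn right 12°, forward 5.5 m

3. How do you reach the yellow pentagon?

turn left 16°, forward 7.4 m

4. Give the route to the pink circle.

turn left 56°, forward 6.8 m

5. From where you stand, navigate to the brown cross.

turn left 102°, forward 3.0 m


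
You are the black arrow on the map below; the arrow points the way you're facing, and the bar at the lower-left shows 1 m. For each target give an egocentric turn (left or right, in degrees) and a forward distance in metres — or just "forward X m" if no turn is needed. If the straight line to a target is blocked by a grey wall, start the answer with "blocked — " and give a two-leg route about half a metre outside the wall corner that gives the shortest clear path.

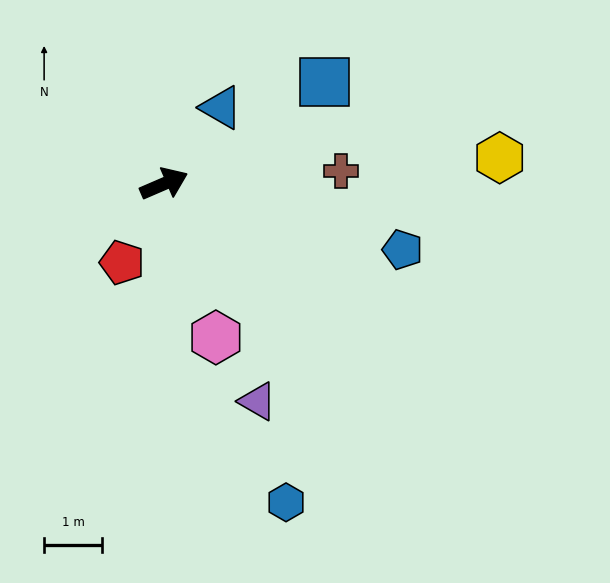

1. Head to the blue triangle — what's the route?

turn left 30°, forward 1.6 m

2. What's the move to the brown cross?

turn right 19°, forward 3.1 m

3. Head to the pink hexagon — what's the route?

turn right 95°, forward 2.8 m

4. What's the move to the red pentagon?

turn right 141°, forward 1.5 m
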